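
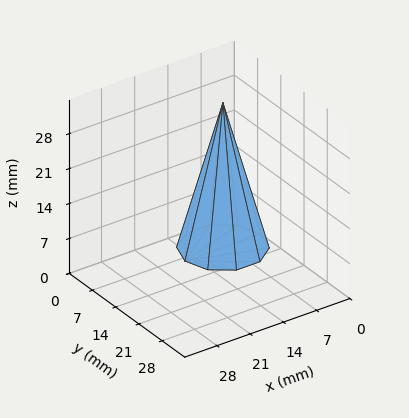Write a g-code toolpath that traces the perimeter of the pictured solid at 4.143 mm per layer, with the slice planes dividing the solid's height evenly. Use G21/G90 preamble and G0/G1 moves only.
Reading the render: the shape is a regular 10-sided pyramid, base circumscribed radius ≈ 8 mm, apex at z ≈ 29 mm (dimensions read to the nearest mm from the axis ticks). For the g-code, the solid's height is divided into equal slices at the stated Δz and each level perimeter traced with G1 moves after a G0 lift.

; perimeter-only toolpath
G21 ; units = mm
G90 ; absolute positioning
G28 ; home
; layer 1
G0 Z4.143
G0 X14.857 Y8.000
G1 X13.547 Y12.030
G1 X10.119 Y14.521
G1 X5.881 Y14.521
G1 X2.453 Y12.030
G1 X1.143 Y8.000
G1 X2.453 Y3.970
G1 X5.881 Y1.479
G1 X10.119 Y1.479
G1 X13.547 Y3.970
G1 X14.857 Y8.000
; layer 2
G0 Z8.286
G0 X13.714 Y8.000
G1 X12.623 Y11.359
G1 X9.766 Y13.434
G1 X6.234 Y13.434
G1 X3.377 Y11.359
G1 X2.286 Y8.000
G1 X3.377 Y4.641
G1 X6.234 Y2.566
G1 X9.766 Y2.566
G1 X12.623 Y4.641
G1 X13.714 Y8.000
; layer 3
G0 Z12.429
G0 X12.571 Y8.000
G1 X11.698 Y10.687
G1 X9.413 Y12.347
G1 X6.587 Y12.347
G1 X4.302 Y10.687
G1 X3.429 Y8.000
G1 X4.302 Y5.313
G1 X6.587 Y3.653
G1 X9.413 Y3.653
G1 X11.698 Y5.313
G1 X12.571 Y8.000
; layer 4
G0 Z16.571
G0 X11.429 Y8.000
G1 X10.774 Y10.015
G1 X9.059 Y11.261
G1 X6.941 Y11.261
G1 X5.226 Y10.015
G1 X4.571 Y8.000
G1 X5.226 Y5.985
G1 X6.941 Y4.739
G1 X9.059 Y4.739
G1 X10.774 Y5.985
G1 X11.429 Y8.000
; layer 5
G0 Z20.714
G0 X10.286 Y8.000
G1 X9.849 Y9.343
G1 X8.706 Y10.174
G1 X7.294 Y10.174
G1 X6.151 Y9.343
G1 X5.714 Y8.000
G1 X6.151 Y6.657
G1 X7.294 Y5.826
G1 X8.706 Y5.826
G1 X9.849 Y6.657
G1 X10.286 Y8.000
; layer 6
G0 Z24.857
G0 X9.143 Y8.000
G1 X8.925 Y8.672
G1 X8.353 Y9.087
G1 X7.647 Y9.087
G1 X7.075 Y8.672
G1 X6.857 Y8.000
G1 X7.075 Y7.328
G1 X7.647 Y6.913
G1 X8.353 Y6.913
G1 X8.925 Y7.328
G1 X9.143 Y8.000
M2 ; end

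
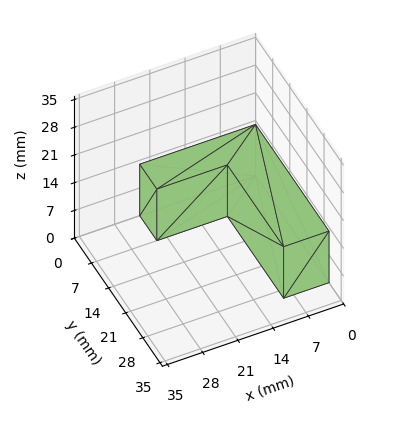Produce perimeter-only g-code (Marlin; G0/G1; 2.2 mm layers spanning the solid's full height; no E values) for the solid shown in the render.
Reading the render: the shape is an L-shaped prism: outer 23 × 30 mm, arm thicknesses ≈ 7 mm (horizontal) and 9 mm (vertical), extruded 13 mm in z (dimensions read to the nearest mm from the axis ticks). For the g-code, the solid's height is divided into equal slices at the stated Δz and each level perimeter traced with G1 moves after a G0 lift.

; perimeter-only toolpath
G21 ; units = mm
G90 ; absolute positioning
G28 ; home
; layer 1
G0 Z2.2
G0 X0.0 Y0.0
G1 X23.0 Y0.0
G1 X23.0 Y7.0
G1 X9.0 Y7.0
G1 X9.0 Y30.0
G1 X0.0 Y30.0
G1 X0.0 Y0.0
; layer 2
G0 Z4.3
G0 X0.0 Y0.0
G1 X23.0 Y0.0
G1 X23.0 Y7.0
G1 X9.0 Y7.0
G1 X9.0 Y30.0
G1 X0.0 Y30.0
G1 X0.0 Y0.0
; layer 3
G0 Z6.5
G0 X0.0 Y0.0
G1 X23.0 Y0.0
G1 X23.0 Y7.0
G1 X9.0 Y7.0
G1 X9.0 Y30.0
G1 X0.0 Y30.0
G1 X0.0 Y0.0
; layer 4
G0 Z8.7
G0 X0.0 Y0.0
G1 X23.0 Y0.0
G1 X23.0 Y7.0
G1 X9.0 Y7.0
G1 X9.0 Y30.0
G1 X0.0 Y30.0
G1 X0.0 Y0.0
; layer 5
G0 Z10.8
G0 X0.0 Y0.0
G1 X23.0 Y0.0
G1 X23.0 Y7.0
G1 X9.0 Y7.0
G1 X9.0 Y30.0
G1 X0.0 Y30.0
G1 X0.0 Y0.0
; layer 6
G0 Z13.0
G0 X0.0 Y0.0
G1 X23.0 Y0.0
G1 X23.0 Y7.0
G1 X9.0 Y7.0
G1 X9.0 Y30.0
G1 X0.0 Y30.0
G1 X0.0 Y0.0
M2 ; end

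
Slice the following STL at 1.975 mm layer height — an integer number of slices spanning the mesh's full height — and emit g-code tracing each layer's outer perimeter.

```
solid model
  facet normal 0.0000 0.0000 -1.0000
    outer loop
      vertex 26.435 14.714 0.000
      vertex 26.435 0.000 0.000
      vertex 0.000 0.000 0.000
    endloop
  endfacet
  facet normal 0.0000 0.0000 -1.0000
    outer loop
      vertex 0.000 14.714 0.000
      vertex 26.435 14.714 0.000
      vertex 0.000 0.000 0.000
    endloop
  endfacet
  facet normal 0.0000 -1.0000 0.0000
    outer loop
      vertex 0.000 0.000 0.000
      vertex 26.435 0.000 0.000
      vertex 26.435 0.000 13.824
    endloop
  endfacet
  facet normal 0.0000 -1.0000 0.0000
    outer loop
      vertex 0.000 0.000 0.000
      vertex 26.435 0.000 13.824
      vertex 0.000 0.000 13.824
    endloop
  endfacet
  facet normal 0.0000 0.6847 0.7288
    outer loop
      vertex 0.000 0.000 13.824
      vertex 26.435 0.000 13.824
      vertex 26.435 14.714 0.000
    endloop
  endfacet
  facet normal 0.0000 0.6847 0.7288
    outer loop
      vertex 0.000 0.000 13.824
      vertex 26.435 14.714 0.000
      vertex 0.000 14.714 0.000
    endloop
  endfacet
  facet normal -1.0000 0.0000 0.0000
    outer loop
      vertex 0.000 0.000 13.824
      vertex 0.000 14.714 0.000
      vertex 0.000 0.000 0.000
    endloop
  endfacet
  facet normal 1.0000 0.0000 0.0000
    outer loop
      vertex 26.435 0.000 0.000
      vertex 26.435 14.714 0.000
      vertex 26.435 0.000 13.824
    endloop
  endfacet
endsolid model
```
; perimeter-only toolpath
G21 ; units = mm
G90 ; absolute positioning
G28 ; home
; layer 1
G0 Z1.975
G0 X0.000 Y0.000
G1 X26.435 Y0.000
G1 X26.435 Y12.612
G1 X0.000 Y12.612
G1 X0.000 Y0.000
; layer 2
G0 Z3.950
G0 X0.000 Y0.000
G1 X26.435 Y0.000
G1 X26.435 Y10.510
G1 X0.000 Y10.510
G1 X0.000 Y0.000
; layer 3
G0 Z5.925
G0 X0.000 Y0.000
G1 X26.435 Y0.000
G1 X26.435 Y8.408
G1 X0.000 Y8.408
G1 X0.000 Y0.000
; layer 4
G0 Z7.899
G0 X0.000 Y0.000
G1 X26.435 Y0.000
G1 X26.435 Y6.306
G1 X0.000 Y6.306
G1 X0.000 Y0.000
; layer 5
G0 Z9.874
G0 X0.000 Y0.000
G1 X26.435 Y0.000
G1 X26.435 Y4.204
G1 X0.000 Y4.204
G1 X0.000 Y0.000
; layer 6
G0 Z11.849
G0 X0.000 Y0.000
G1 X26.435 Y0.000
G1 X26.435 Y2.102
G1 X0.000 Y2.102
G1 X0.000 Y0.000
M2 ; end

The solid is a wedge (ramp): 26.4 × 14.7 mm base, rising to 13.8 mm along the y=0 edge and sloping linearly to z=0 at y=14.7. Slicing at Δz = 1.975 mm — 7 equal slices spanning the solid's height, so layer i sits at z = i·h/7 — gives 6 non-empty perimeters. Each is a 4-segment closed polygon; G0 lifts to the layer z and rapids to the start vertex, then G1 traces the edges. The cross-section shrinks linearly with z (the slice at the apex is degenerate and omitted).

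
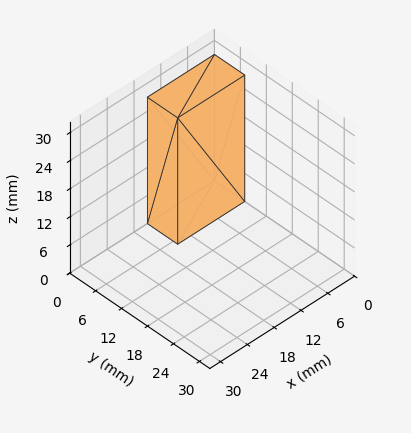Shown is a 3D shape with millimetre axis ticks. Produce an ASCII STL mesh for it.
Reading the render: the shape is a rectangular box, roughly 15 × 7 mm footprint and 27 mm tall (dimensions read to the nearest mm from the axis ticks). For the STL, each face is triangulated and given an outward normal.

solid part
  facet normal 0.0000 0.0000 -1.0000
    outer loop
      vertex 15.0 7.0 0.0
      vertex 15.0 0.0 0.0
      vertex 0.0 0.0 0.0
    endloop
  endfacet
  facet normal 0.0000 0.0000 -1.0000
    outer loop
      vertex 0.0 7.0 0.0
      vertex 15.0 7.0 0.0
      vertex 0.0 0.0 0.0
    endloop
  endfacet
  facet normal 0.0000 0.0000 1.0000
    outer loop
      vertex 0.0 0.0 27.0
      vertex 15.0 0.0 27.0
      vertex 15.0 7.0 27.0
    endloop
  endfacet
  facet normal 0.0000 0.0000 1.0000
    outer loop
      vertex 0.0 0.0 27.0
      vertex 15.0 7.0 27.0
      vertex 0.0 7.0 27.0
    endloop
  endfacet
  facet normal 0.0000 -1.0000 0.0000
    outer loop
      vertex 0.0 0.0 0.0
      vertex 15.0 0.0 0.0
      vertex 15.0 0.0 27.0
    endloop
  endfacet
  facet normal 0.0000 -1.0000 0.0000
    outer loop
      vertex 0.0 0.0 0.0
      vertex 15.0 0.0 27.0
      vertex 0.0 0.0 27.0
    endloop
  endfacet
  facet normal 0.0000 1.0000 0.0000
    outer loop
      vertex 15.0 7.0 27.0
      vertex 15.0 7.0 0.0
      vertex 0.0 7.0 0.0
    endloop
  endfacet
  facet normal 0.0000 1.0000 0.0000
    outer loop
      vertex 0.0 7.0 27.0
      vertex 15.0 7.0 27.0
      vertex 0.0 7.0 0.0
    endloop
  endfacet
  facet normal -1.0000 0.0000 0.0000
    outer loop
      vertex 0.0 7.0 27.0
      vertex 0.0 7.0 0.0
      vertex 0.0 0.0 0.0
    endloop
  endfacet
  facet normal -1.0000 0.0000 0.0000
    outer loop
      vertex 0.0 0.0 27.0
      vertex 0.0 7.0 27.0
      vertex 0.0 0.0 0.0
    endloop
  endfacet
  facet normal 1.0000 0.0000 0.0000
    outer loop
      vertex 15.0 0.0 0.0
      vertex 15.0 7.0 0.0
      vertex 15.0 7.0 27.0
    endloop
  endfacet
  facet normal 1.0000 0.0000 0.0000
    outer loop
      vertex 15.0 0.0 0.0
      vertex 15.0 7.0 27.0
      vertex 15.0 0.0 27.0
    endloop
  endfacet
endsolid part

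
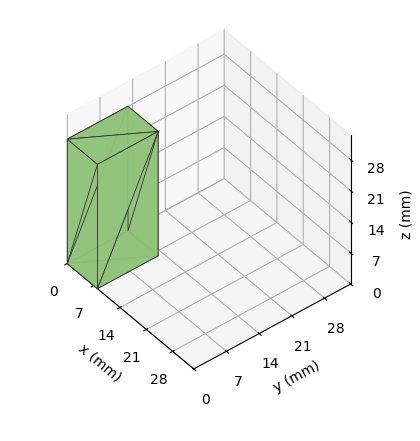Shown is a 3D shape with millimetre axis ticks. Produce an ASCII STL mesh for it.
Reading the render: the shape is a rectangular box, roughly 8 × 13 mm footprint and 28 mm tall (dimensions read to the nearest mm from the axis ticks). For the STL, each face is triangulated and given an outward normal.

solid part
  facet normal 0.0000 0.0000 -1.0000
    outer loop
      vertex 8.0 13.0 0.0
      vertex 8.0 0.0 0.0
      vertex 0.0 0.0 0.0
    endloop
  endfacet
  facet normal 0.0000 0.0000 -1.0000
    outer loop
      vertex 0.0 13.0 0.0
      vertex 8.0 13.0 0.0
      vertex 0.0 0.0 0.0
    endloop
  endfacet
  facet normal 0.0000 0.0000 1.0000
    outer loop
      vertex 0.0 0.0 28.0
      vertex 8.0 0.0 28.0
      vertex 8.0 13.0 28.0
    endloop
  endfacet
  facet normal 0.0000 0.0000 1.0000
    outer loop
      vertex 0.0 0.0 28.0
      vertex 8.0 13.0 28.0
      vertex 0.0 13.0 28.0
    endloop
  endfacet
  facet normal 0.0000 -1.0000 0.0000
    outer loop
      vertex 0.0 0.0 0.0
      vertex 8.0 0.0 0.0
      vertex 8.0 0.0 28.0
    endloop
  endfacet
  facet normal 0.0000 -1.0000 0.0000
    outer loop
      vertex 0.0 0.0 0.0
      vertex 8.0 0.0 28.0
      vertex 0.0 0.0 28.0
    endloop
  endfacet
  facet normal 0.0000 1.0000 0.0000
    outer loop
      vertex 8.0 13.0 28.0
      vertex 8.0 13.0 0.0
      vertex 0.0 13.0 0.0
    endloop
  endfacet
  facet normal 0.0000 1.0000 0.0000
    outer loop
      vertex 0.0 13.0 28.0
      vertex 8.0 13.0 28.0
      vertex 0.0 13.0 0.0
    endloop
  endfacet
  facet normal -1.0000 0.0000 0.0000
    outer loop
      vertex 0.0 13.0 28.0
      vertex 0.0 13.0 0.0
      vertex 0.0 0.0 0.0
    endloop
  endfacet
  facet normal -1.0000 0.0000 0.0000
    outer loop
      vertex 0.0 0.0 28.0
      vertex 0.0 13.0 28.0
      vertex 0.0 0.0 0.0
    endloop
  endfacet
  facet normal 1.0000 0.0000 0.0000
    outer loop
      vertex 8.0 0.0 0.0
      vertex 8.0 13.0 0.0
      vertex 8.0 13.0 28.0
    endloop
  endfacet
  facet normal 1.0000 0.0000 0.0000
    outer loop
      vertex 8.0 0.0 0.0
      vertex 8.0 13.0 28.0
      vertex 8.0 0.0 28.0
    endloop
  endfacet
endsolid part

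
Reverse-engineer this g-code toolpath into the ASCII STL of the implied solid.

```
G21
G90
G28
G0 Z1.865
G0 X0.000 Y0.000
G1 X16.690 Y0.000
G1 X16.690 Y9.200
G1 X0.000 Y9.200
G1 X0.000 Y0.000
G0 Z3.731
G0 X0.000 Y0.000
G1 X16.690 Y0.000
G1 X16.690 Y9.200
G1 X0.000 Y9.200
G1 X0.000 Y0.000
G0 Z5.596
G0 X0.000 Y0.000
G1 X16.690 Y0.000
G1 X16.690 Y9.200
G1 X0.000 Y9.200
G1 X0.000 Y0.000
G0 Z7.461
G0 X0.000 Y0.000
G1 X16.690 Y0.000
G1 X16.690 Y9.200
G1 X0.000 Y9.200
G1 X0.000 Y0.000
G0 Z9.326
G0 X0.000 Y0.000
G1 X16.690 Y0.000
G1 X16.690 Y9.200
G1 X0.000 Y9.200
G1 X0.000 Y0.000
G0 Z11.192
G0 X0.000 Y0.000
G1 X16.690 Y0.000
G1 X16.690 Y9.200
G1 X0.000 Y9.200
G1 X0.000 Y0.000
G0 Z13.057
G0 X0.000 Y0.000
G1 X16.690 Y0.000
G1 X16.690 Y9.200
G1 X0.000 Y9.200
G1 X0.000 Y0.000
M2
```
solid part
  facet normal 0.0000 0.0000 -1.0000
    outer loop
      vertex 16.690 9.200 0.000
      vertex 16.690 0.000 0.000
      vertex 0.000 0.000 0.000
    endloop
  endfacet
  facet normal 0.0000 0.0000 -1.0000
    outer loop
      vertex 0.000 9.200 0.000
      vertex 16.690 9.200 0.000
      vertex 0.000 0.000 0.000
    endloop
  endfacet
  facet normal 0.0000 0.0000 1.0000
    outer loop
      vertex 0.000 0.000 13.057
      vertex 16.690 0.000 13.057
      vertex 16.690 9.200 13.057
    endloop
  endfacet
  facet normal 0.0000 0.0000 1.0000
    outer loop
      vertex 0.000 0.000 13.057
      vertex 16.690 9.200 13.057
      vertex 0.000 9.200 13.057
    endloop
  endfacet
  facet normal 0.0000 -1.0000 0.0000
    outer loop
      vertex 0.000 0.000 0.000
      vertex 16.690 0.000 0.000
      vertex 16.690 0.000 13.057
    endloop
  endfacet
  facet normal 0.0000 -1.0000 0.0000
    outer loop
      vertex 0.000 0.000 0.000
      vertex 16.690 0.000 13.057
      vertex 0.000 0.000 13.057
    endloop
  endfacet
  facet normal 0.0000 1.0000 0.0000
    outer loop
      vertex 16.690 9.200 13.057
      vertex 16.690 9.200 0.000
      vertex 0.000 9.200 0.000
    endloop
  endfacet
  facet normal 0.0000 1.0000 0.0000
    outer loop
      vertex 0.000 9.200 13.057
      vertex 16.690 9.200 13.057
      vertex 0.000 9.200 0.000
    endloop
  endfacet
  facet normal -1.0000 0.0000 0.0000
    outer loop
      vertex 0.000 9.200 13.057
      vertex 0.000 9.200 0.000
      vertex 0.000 0.000 0.000
    endloop
  endfacet
  facet normal -1.0000 0.0000 0.0000
    outer loop
      vertex 0.000 0.000 13.057
      vertex 0.000 9.200 13.057
      vertex 0.000 0.000 0.000
    endloop
  endfacet
  facet normal 1.0000 0.0000 0.0000
    outer loop
      vertex 16.690 0.000 0.000
      vertex 16.690 9.200 0.000
      vertex 16.690 9.200 13.057
    endloop
  endfacet
  facet normal 1.0000 0.0000 0.0000
    outer loop
      vertex 16.690 0.000 0.000
      vertex 16.690 9.200 13.057
      vertex 16.690 0.000 13.057
    endloop
  endfacet
endsolid part

The G0 Z moves step by Δz≈1.865 mm. Every layer's G1 loop is the same polygon, so the solid is a straight extrusion of it from z=0 to z≈13.1. Closing with flat bottom and top caps and triangulating gives 12 facets — a rectangular box, roughly 16.7 × 9.2 mm footprint and 13.1 mm tall.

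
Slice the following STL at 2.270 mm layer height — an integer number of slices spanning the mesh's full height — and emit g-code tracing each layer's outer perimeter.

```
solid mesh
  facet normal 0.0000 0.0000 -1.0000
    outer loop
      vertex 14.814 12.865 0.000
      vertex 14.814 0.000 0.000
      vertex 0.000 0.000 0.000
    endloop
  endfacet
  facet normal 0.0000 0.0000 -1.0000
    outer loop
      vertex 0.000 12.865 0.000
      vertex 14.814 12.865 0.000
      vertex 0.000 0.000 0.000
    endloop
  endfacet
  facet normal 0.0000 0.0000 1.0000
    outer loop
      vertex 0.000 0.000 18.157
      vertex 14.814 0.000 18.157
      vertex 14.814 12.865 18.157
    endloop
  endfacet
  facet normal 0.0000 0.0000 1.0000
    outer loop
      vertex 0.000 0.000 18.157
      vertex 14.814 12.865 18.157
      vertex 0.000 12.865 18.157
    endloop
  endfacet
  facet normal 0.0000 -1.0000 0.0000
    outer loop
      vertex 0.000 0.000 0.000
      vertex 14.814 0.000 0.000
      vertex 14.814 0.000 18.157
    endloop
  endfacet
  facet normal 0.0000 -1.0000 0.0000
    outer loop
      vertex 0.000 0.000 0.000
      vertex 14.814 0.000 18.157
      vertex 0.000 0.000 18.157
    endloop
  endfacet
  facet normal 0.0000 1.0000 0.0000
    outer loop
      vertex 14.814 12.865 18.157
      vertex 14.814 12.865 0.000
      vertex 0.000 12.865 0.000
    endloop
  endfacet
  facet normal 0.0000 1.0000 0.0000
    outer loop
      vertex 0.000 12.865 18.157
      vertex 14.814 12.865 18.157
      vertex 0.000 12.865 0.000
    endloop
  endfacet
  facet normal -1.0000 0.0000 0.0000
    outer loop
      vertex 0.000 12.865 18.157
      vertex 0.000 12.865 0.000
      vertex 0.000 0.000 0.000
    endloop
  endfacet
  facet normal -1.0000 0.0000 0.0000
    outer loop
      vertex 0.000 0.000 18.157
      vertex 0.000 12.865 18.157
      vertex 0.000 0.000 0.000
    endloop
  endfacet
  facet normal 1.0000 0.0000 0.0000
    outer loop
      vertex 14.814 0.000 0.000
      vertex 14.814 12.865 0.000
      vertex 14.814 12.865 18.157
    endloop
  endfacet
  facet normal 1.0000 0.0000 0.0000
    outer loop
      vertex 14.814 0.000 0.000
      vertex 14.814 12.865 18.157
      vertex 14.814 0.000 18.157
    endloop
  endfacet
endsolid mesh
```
; perimeter-only toolpath
G21 ; units = mm
G90 ; absolute positioning
G28 ; home
; layer 1
G0 Z2.270
G0 X0.000 Y0.000
G1 X14.814 Y0.000
G1 X14.814 Y12.865
G1 X0.000 Y12.865
G1 X0.000 Y0.000
; layer 2
G0 Z4.539
G0 X0.000 Y0.000
G1 X14.814 Y0.000
G1 X14.814 Y12.865
G1 X0.000 Y12.865
G1 X0.000 Y0.000
; layer 3
G0 Z6.809
G0 X0.000 Y0.000
G1 X14.814 Y0.000
G1 X14.814 Y12.865
G1 X0.000 Y12.865
G1 X0.000 Y0.000
; layer 4
G0 Z9.079
G0 X0.000 Y0.000
G1 X14.814 Y0.000
G1 X14.814 Y12.865
G1 X0.000 Y12.865
G1 X0.000 Y0.000
; layer 5
G0 Z11.348
G0 X0.000 Y0.000
G1 X14.814 Y0.000
G1 X14.814 Y12.865
G1 X0.000 Y12.865
G1 X0.000 Y0.000
; layer 6
G0 Z13.618
G0 X0.000 Y0.000
G1 X14.814 Y0.000
G1 X14.814 Y12.865
G1 X0.000 Y12.865
G1 X0.000 Y0.000
; layer 7
G0 Z15.887
G0 X0.000 Y0.000
G1 X14.814 Y0.000
G1 X14.814 Y12.865
G1 X0.000 Y12.865
G1 X0.000 Y0.000
; layer 8
G0 Z18.157
G0 X0.000 Y0.000
G1 X14.814 Y0.000
G1 X14.814 Y12.865
G1 X0.000 Y12.865
G1 X0.000 Y0.000
M2 ; end

The solid is a rectangular box, roughly 14.8 × 12.9 mm footprint and 18.2 mm tall. Slicing at Δz = 2.270 mm — 8 equal slices spanning the solid's height, so layer i sits at z = i·h/8 — gives 8 non-empty perimeters. Each is a 4-segment closed polygon; G0 lifts to the layer z and rapids to the start vertex, then G1 traces the edges.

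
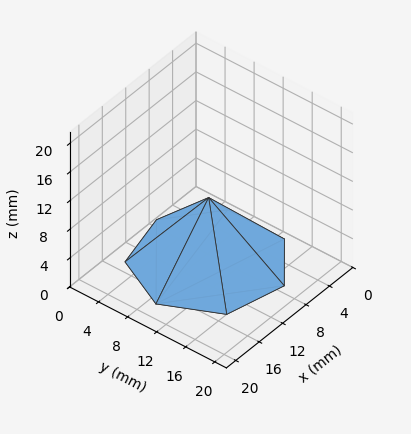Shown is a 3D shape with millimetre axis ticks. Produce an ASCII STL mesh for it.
Reading the render: the shape is a regular 7-sided pyramid, base circumscribed radius ≈ 9 mm, apex at z ≈ 9 mm (dimensions read to the nearest mm from the axis ticks). For the STL, each face is triangulated and given an outward normal.

solid part
  facet normal 0.0000 0.0000 -1.0000
    outer loop
      vertex 7.0 17.8 0.0
      vertex 14.6 16.0 0.0
      vertex 18.0 9.0 0.0
    endloop
  endfacet
  facet normal 0.0000 0.0000 -1.0000
    outer loop
      vertex 0.9 12.9 0.0
      vertex 7.0 17.8 0.0
      vertex 18.0 9.0 0.0
    endloop
  endfacet
  facet normal 0.0000 0.0000 -1.0000
    outer loop
      vertex 0.9 5.1 0.0
      vertex 0.9 12.9 0.0
      vertex 18.0 9.0 0.0
    endloop
  endfacet
  facet normal 0.0000 0.0000 -1.0000
    outer loop
      vertex 7.0 0.2 0.0
      vertex 0.9 5.1 0.0
      vertex 18.0 9.0 0.0
    endloop
  endfacet
  facet normal 0.0000 0.0000 -1.0000
    outer loop
      vertex 14.6 2.0 0.0
      vertex 7.0 0.2 0.0
      vertex 18.0 9.0 0.0
    endloop
  endfacet
  facet normal 0.6688 0.3248 0.6688
    outer loop
      vertex 18.0 9.0 0.0
      vertex 14.6 16.0 0.0
      vertex 9.0 9.0 9.0
    endloop
  endfacet
  facet normal 0.1713 0.7232 0.6691
    outer loop
      vertex 14.6 16.0 0.0
      vertex 7.0 17.8 0.0
      vertex 9.0 9.0 9.0
    endloop
  endfacet
  facet normal -0.4652 0.5791 0.6696
    outer loop
      vertex 7.0 17.8 0.0
      vertex 0.9 12.9 0.0
      vertex 9.0 9.0 9.0
    endloop
  endfacet
  facet normal -0.7433 0.0000 0.6690
    outer loop
      vertex 0.9 12.9 0.0
      vertex 0.9 5.1 0.0
      vertex 9.0 9.0 9.0
    endloop
  endfacet
  facet normal -0.4652 -0.5791 0.6696
    outer loop
      vertex 0.9 5.1 0.0
      vertex 7.0 0.2 0.0
      vertex 9.0 9.0 9.0
    endloop
  endfacet
  facet normal 0.1713 -0.7232 0.6691
    outer loop
      vertex 7.0 0.2 0.0
      vertex 14.6 2.0 0.0
      vertex 9.0 9.0 9.0
    endloop
  endfacet
  facet normal 0.6688 -0.3248 0.6688
    outer loop
      vertex 14.6 2.0 0.0
      vertex 18.0 9.0 0.0
      vertex 9.0 9.0 9.0
    endloop
  endfacet
endsolid part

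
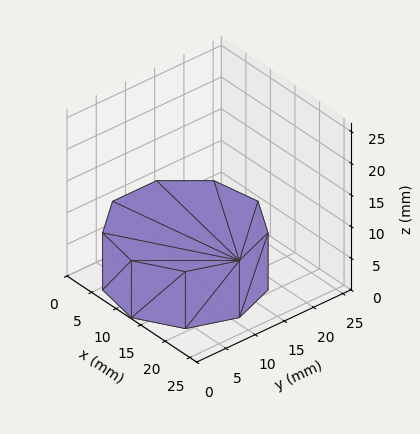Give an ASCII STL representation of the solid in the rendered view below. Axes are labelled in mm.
Reading the render: the shape is a regular 9-sided prism (a cylinder approximated with 9 flat sides), circumscribed radius ≈ 11 mm, height ≈ 9 mm (dimensions read to the nearest mm from the axis ticks). For the STL, each face is triangulated and given an outward normal.

solid part
  facet normal 0.0000 0.0000 -1.0000
    outer loop
      vertex 12.910 21.833 0.000
      vertex 19.426 18.071 0.000
      vertex 22.000 11.000 0.000
    endloop
  endfacet
  facet normal 0.0000 0.0000 -1.0000
    outer loop
      vertex 5.500 20.526 0.000
      vertex 12.910 21.833 0.000
      vertex 22.000 11.000 0.000
    endloop
  endfacet
  facet normal 0.0000 0.0000 -1.0000
    outer loop
      vertex 0.663 14.762 0.000
      vertex 5.500 20.526 0.000
      vertex 22.000 11.000 0.000
    endloop
  endfacet
  facet normal 0.0000 0.0000 -1.0000
    outer loop
      vertex 0.663 7.238 0.000
      vertex 0.663 14.762 0.000
      vertex 22.000 11.000 0.000
    endloop
  endfacet
  facet normal 0.0000 0.0000 -1.0000
    outer loop
      vertex 5.500 1.474 0.000
      vertex 0.663 7.238 0.000
      vertex 22.000 11.000 0.000
    endloop
  endfacet
  facet normal 0.0000 0.0000 -1.0000
    outer loop
      vertex 12.910 0.167 0.000
      vertex 5.500 1.474 0.000
      vertex 22.000 11.000 0.000
    endloop
  endfacet
  facet normal 0.0000 0.0000 -1.0000
    outer loop
      vertex 19.426 3.929 0.000
      vertex 12.910 0.167 0.000
      vertex 22.000 11.000 0.000
    endloop
  endfacet
  facet normal 0.0000 0.0000 1.0000
    outer loop
      vertex 22.000 11.000 9.000
      vertex 19.426 18.071 9.000
      vertex 12.910 21.833 9.000
    endloop
  endfacet
  facet normal 0.0000 0.0000 1.0000
    outer loop
      vertex 22.000 11.000 9.000
      vertex 12.910 21.833 9.000
      vertex 5.500 20.526 9.000
    endloop
  endfacet
  facet normal 0.0000 0.0000 1.0000
    outer loop
      vertex 22.000 11.000 9.000
      vertex 5.500 20.526 9.000
      vertex 0.663 14.762 9.000
    endloop
  endfacet
  facet normal 0.0000 0.0000 1.0000
    outer loop
      vertex 22.000 11.000 9.000
      vertex 0.663 14.762 9.000
      vertex 0.663 7.238 9.000
    endloop
  endfacet
  facet normal 0.0000 0.0000 1.0000
    outer loop
      vertex 22.000 11.000 9.000
      vertex 0.663 7.238 9.000
      vertex 5.500 1.474 9.000
    endloop
  endfacet
  facet normal 0.0000 0.0000 1.0000
    outer loop
      vertex 22.000 11.000 9.000
      vertex 5.500 1.474 9.000
      vertex 12.910 0.167 9.000
    endloop
  endfacet
  facet normal 0.0000 0.0000 1.0000
    outer loop
      vertex 22.000 11.000 9.000
      vertex 12.910 0.167 9.000
      vertex 19.426 3.929 9.000
    endloop
  endfacet
  facet normal 0.9397 0.3421 0.0000
    outer loop
      vertex 22.000 11.000 0.000
      vertex 19.426 18.071 0.000
      vertex 19.426 18.071 9.000
    endloop
  endfacet
  facet normal 0.9397 0.3421 0.0000
    outer loop
      vertex 22.000 11.000 0.000
      vertex 19.426 18.071 9.000
      vertex 22.000 11.000 9.000
    endloop
  endfacet
  facet normal 0.5000 0.8660 0.0000
    outer loop
      vertex 19.426 18.071 0.000
      vertex 12.910 21.833 0.000
      vertex 12.910 21.833 9.000
    endloop
  endfacet
  facet normal 0.5000 0.8660 0.0000
    outer loop
      vertex 19.426 18.071 0.000
      vertex 12.910 21.833 9.000
      vertex 19.426 18.071 9.000
    endloop
  endfacet
  facet normal -0.1737 0.9848 0.0000
    outer loop
      vertex 12.910 21.833 0.000
      vertex 5.500 20.526 0.000
      vertex 5.500 20.526 9.000
    endloop
  endfacet
  facet normal -0.1737 0.9848 0.0000
    outer loop
      vertex 12.910 21.833 0.000
      vertex 5.500 20.526 9.000
      vertex 12.910 21.833 9.000
    endloop
  endfacet
  facet normal -0.7660 0.6428 0.0000
    outer loop
      vertex 5.500 20.526 0.000
      vertex 0.663 14.762 0.000
      vertex 0.663 14.762 9.000
    endloop
  endfacet
  facet normal -0.7660 0.6428 0.0000
    outer loop
      vertex 5.500 20.526 0.000
      vertex 0.663 14.762 9.000
      vertex 5.500 20.526 9.000
    endloop
  endfacet
  facet normal -1.0000 0.0000 0.0000
    outer loop
      vertex 0.663 14.762 0.000
      vertex 0.663 7.238 0.000
      vertex 0.663 7.238 9.000
    endloop
  endfacet
  facet normal -1.0000 0.0000 0.0000
    outer loop
      vertex 0.663 14.762 0.000
      vertex 0.663 7.238 9.000
      vertex 0.663 14.762 9.000
    endloop
  endfacet
  facet normal -0.7660 -0.6428 0.0000
    outer loop
      vertex 0.663 7.238 0.000
      vertex 5.500 1.474 0.000
      vertex 5.500 1.474 9.000
    endloop
  endfacet
  facet normal -0.7660 -0.6428 0.0000
    outer loop
      vertex 0.663 7.238 0.000
      vertex 5.500 1.474 9.000
      vertex 0.663 7.238 9.000
    endloop
  endfacet
  facet normal -0.1737 -0.9848 0.0000
    outer loop
      vertex 5.500 1.474 0.000
      vertex 12.910 0.167 0.000
      vertex 12.910 0.167 9.000
    endloop
  endfacet
  facet normal -0.1737 -0.9848 0.0000
    outer loop
      vertex 5.500 1.474 0.000
      vertex 12.910 0.167 9.000
      vertex 5.500 1.474 9.000
    endloop
  endfacet
  facet normal 0.5000 -0.8660 0.0000
    outer loop
      vertex 12.910 0.167 0.000
      vertex 19.426 3.929 0.000
      vertex 19.426 3.929 9.000
    endloop
  endfacet
  facet normal 0.5000 -0.8660 0.0000
    outer loop
      vertex 12.910 0.167 0.000
      vertex 19.426 3.929 9.000
      vertex 12.910 0.167 9.000
    endloop
  endfacet
  facet normal 0.9397 -0.3421 0.0000
    outer loop
      vertex 19.426 3.929 0.000
      vertex 22.000 11.000 0.000
      vertex 22.000 11.000 9.000
    endloop
  endfacet
  facet normal 0.9397 -0.3421 0.0000
    outer loop
      vertex 19.426 3.929 0.000
      vertex 22.000 11.000 9.000
      vertex 19.426 3.929 9.000
    endloop
  endfacet
endsolid part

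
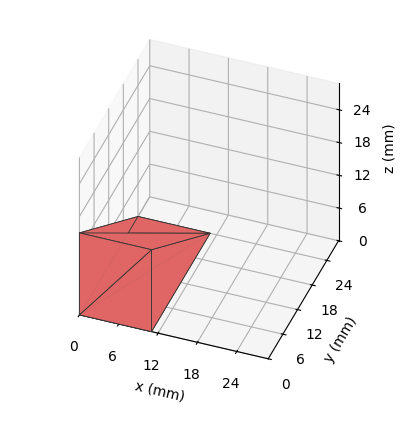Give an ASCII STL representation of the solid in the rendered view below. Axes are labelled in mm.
Reading the render: the shape is a wedge (ramp): 11 × 24 mm base, rising to 15 mm along the y=0 edge and sloping linearly to z=0 at y=24 (dimensions read to the nearest mm from the axis ticks). For the STL, each face is triangulated and given an outward normal.

solid part
  facet normal 0.0000 0.0000 -1.0000
    outer loop
      vertex 11.0 24.0 0.0
      vertex 11.0 0.0 0.0
      vertex 0.0 0.0 0.0
    endloop
  endfacet
  facet normal 0.0000 0.0000 -1.0000
    outer loop
      vertex 0.0 24.0 0.0
      vertex 11.0 24.0 0.0
      vertex 0.0 0.0 0.0
    endloop
  endfacet
  facet normal 0.0000 -1.0000 0.0000
    outer loop
      vertex 0.0 0.0 0.0
      vertex 11.0 0.0 0.0
      vertex 11.0 0.0 15.0
    endloop
  endfacet
  facet normal 0.0000 -1.0000 0.0000
    outer loop
      vertex 0.0 0.0 0.0
      vertex 11.0 0.0 15.0
      vertex 0.0 0.0 15.0
    endloop
  endfacet
  facet normal 0.0000 0.5300 0.8480
    outer loop
      vertex 0.0 0.0 15.0
      vertex 11.0 0.0 15.0
      vertex 11.0 24.0 0.0
    endloop
  endfacet
  facet normal 0.0000 0.5300 0.8480
    outer loop
      vertex 0.0 0.0 15.0
      vertex 11.0 24.0 0.0
      vertex 0.0 24.0 0.0
    endloop
  endfacet
  facet normal -1.0000 0.0000 0.0000
    outer loop
      vertex 0.0 0.0 15.0
      vertex 0.0 24.0 0.0
      vertex 0.0 0.0 0.0
    endloop
  endfacet
  facet normal 1.0000 0.0000 0.0000
    outer loop
      vertex 11.0 0.0 0.0
      vertex 11.0 24.0 0.0
      vertex 11.0 0.0 15.0
    endloop
  endfacet
endsolid part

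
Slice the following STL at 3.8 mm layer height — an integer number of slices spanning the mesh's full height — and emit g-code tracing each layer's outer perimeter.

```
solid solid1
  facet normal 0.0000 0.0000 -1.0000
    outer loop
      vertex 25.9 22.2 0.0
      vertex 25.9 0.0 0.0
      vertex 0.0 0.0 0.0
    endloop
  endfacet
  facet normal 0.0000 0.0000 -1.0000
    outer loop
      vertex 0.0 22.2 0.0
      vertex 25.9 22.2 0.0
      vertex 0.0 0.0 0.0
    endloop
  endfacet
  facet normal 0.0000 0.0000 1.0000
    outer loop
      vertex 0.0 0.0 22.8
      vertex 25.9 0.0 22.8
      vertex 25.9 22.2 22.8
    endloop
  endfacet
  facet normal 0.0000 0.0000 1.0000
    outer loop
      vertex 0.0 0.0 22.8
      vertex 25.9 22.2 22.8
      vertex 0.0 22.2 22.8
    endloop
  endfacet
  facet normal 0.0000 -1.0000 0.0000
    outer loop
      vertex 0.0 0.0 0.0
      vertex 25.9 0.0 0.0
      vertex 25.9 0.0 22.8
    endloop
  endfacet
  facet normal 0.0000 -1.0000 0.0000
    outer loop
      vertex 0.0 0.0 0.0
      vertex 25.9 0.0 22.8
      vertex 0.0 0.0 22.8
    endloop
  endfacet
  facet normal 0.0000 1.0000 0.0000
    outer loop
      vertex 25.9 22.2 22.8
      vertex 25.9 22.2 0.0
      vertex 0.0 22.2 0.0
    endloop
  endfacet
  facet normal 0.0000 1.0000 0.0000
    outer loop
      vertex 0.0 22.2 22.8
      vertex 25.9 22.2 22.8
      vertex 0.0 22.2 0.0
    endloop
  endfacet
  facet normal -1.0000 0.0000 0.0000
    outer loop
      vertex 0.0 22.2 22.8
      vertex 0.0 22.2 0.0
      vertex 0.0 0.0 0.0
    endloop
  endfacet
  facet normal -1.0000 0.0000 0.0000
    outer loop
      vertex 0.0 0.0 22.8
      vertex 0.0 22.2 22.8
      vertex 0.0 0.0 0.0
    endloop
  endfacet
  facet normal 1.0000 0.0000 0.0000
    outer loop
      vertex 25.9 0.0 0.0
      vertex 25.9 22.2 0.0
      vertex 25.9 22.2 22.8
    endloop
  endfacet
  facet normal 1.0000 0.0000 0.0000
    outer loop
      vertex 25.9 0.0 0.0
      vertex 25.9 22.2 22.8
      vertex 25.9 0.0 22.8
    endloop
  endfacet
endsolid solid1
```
; perimeter-only toolpath
G21 ; units = mm
G90 ; absolute positioning
G28 ; home
; layer 1
G0 Z3.8
G0 X0.0 Y0.0
G1 X25.9 Y0.0
G1 X25.9 Y22.2
G1 X0.0 Y22.2
G1 X0.0 Y0.0
; layer 2
G0 Z7.6
G0 X0.0 Y0.0
G1 X25.9 Y0.0
G1 X25.9 Y22.2
G1 X0.0 Y22.2
G1 X0.0 Y0.0
; layer 3
G0 Z11.4
G0 X0.0 Y0.0
G1 X25.9 Y0.0
G1 X25.9 Y22.2
G1 X0.0 Y22.2
G1 X0.0 Y0.0
; layer 4
G0 Z15.2
G0 X0.0 Y0.0
G1 X25.9 Y0.0
G1 X25.9 Y22.2
G1 X0.0 Y22.2
G1 X0.0 Y0.0
; layer 5
G0 Z19.0
G0 X0.0 Y0.0
G1 X25.9 Y0.0
G1 X25.9 Y22.2
G1 X0.0 Y22.2
G1 X0.0 Y0.0
; layer 6
G0 Z22.8
G0 X0.0 Y0.0
G1 X25.9 Y0.0
G1 X25.9 Y22.2
G1 X0.0 Y22.2
G1 X0.0 Y0.0
M2 ; end

The solid is a rectangular box, roughly 25.9 × 22.2 mm footprint and 22.8 mm tall. Slicing at Δz = 3.8 mm — 6 equal slices spanning the solid's height, so layer i sits at z = i·h/6 — gives 6 non-empty perimeters. Each is a 4-segment closed polygon; G0 lifts to the layer z and rapids to the start vertex, then G1 traces the edges.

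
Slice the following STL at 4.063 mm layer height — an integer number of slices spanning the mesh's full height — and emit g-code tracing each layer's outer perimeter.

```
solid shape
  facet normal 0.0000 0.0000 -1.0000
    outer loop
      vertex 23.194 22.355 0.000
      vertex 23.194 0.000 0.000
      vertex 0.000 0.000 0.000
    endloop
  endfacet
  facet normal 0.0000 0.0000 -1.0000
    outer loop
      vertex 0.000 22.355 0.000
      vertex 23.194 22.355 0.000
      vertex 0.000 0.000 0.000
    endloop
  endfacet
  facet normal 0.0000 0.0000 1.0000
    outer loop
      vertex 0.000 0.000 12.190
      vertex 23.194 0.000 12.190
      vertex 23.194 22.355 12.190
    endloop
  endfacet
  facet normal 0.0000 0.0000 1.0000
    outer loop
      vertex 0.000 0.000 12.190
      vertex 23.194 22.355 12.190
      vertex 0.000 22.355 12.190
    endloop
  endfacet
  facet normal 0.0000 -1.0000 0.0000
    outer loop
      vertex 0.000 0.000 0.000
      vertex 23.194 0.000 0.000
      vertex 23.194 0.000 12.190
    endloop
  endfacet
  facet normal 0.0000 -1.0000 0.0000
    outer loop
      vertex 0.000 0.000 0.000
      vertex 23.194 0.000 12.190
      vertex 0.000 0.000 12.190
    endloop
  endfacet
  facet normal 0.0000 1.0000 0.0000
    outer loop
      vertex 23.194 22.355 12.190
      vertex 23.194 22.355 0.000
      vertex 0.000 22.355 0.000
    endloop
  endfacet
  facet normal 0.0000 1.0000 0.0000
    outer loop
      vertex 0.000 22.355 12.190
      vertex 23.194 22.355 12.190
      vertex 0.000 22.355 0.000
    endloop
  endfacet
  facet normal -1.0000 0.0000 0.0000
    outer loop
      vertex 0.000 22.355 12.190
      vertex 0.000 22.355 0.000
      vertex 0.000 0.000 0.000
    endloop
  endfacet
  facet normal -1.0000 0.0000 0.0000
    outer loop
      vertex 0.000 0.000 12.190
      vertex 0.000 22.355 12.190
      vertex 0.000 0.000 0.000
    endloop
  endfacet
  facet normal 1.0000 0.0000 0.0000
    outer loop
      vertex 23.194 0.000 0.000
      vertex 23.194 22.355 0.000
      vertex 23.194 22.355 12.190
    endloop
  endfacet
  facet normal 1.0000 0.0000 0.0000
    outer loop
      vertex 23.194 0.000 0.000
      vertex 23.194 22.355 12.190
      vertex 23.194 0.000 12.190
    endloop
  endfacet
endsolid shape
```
; perimeter-only toolpath
G21 ; units = mm
G90 ; absolute positioning
G28 ; home
; layer 1
G0 Z4.063
G0 X0.000 Y0.000
G1 X23.194 Y0.000
G1 X23.194 Y22.355
G1 X0.000 Y22.355
G1 X0.000 Y0.000
; layer 2
G0 Z8.127
G0 X0.000 Y0.000
G1 X23.194 Y0.000
G1 X23.194 Y22.355
G1 X0.000 Y22.355
G1 X0.000 Y0.000
; layer 3
G0 Z12.190
G0 X0.000 Y0.000
G1 X23.194 Y0.000
G1 X23.194 Y22.355
G1 X0.000 Y22.355
G1 X0.000 Y0.000
M2 ; end

The solid is a rectangular box, roughly 23.2 × 22.4 mm footprint and 12.2 mm tall. Slicing at Δz = 4.063 mm — 3 equal slices spanning the solid's height, so layer i sits at z = i·h/3 — gives 3 non-empty perimeters. Each is a 4-segment closed polygon; G0 lifts to the layer z and rapids to the start vertex, then G1 traces the edges.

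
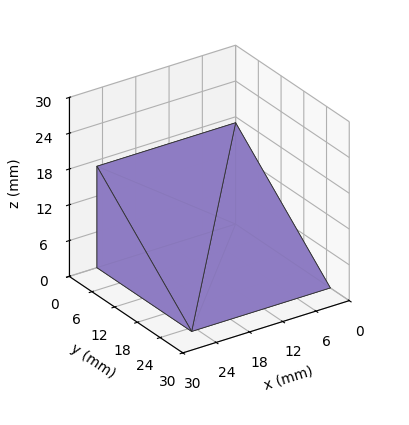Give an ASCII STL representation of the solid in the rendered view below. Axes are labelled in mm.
Reading the render: the shape is a wedge (ramp): 25 × 25 mm base, rising to 17 mm along the y=0 edge and sloping linearly to z=0 at y=25 (dimensions read to the nearest mm from the axis ticks). For the STL, each face is triangulated and given an outward normal.

solid part
  facet normal 0.0000 0.0000 -1.0000
    outer loop
      vertex 25.0 25.0 0.0
      vertex 25.0 0.0 0.0
      vertex 0.0 0.0 0.0
    endloop
  endfacet
  facet normal 0.0000 0.0000 -1.0000
    outer loop
      vertex 0.0 25.0 0.0
      vertex 25.0 25.0 0.0
      vertex 0.0 0.0 0.0
    endloop
  endfacet
  facet normal 0.0000 -1.0000 0.0000
    outer loop
      vertex 0.0 0.0 0.0
      vertex 25.0 0.0 0.0
      vertex 25.0 0.0 17.0
    endloop
  endfacet
  facet normal 0.0000 -1.0000 0.0000
    outer loop
      vertex 0.0 0.0 0.0
      vertex 25.0 0.0 17.0
      vertex 0.0 0.0 17.0
    endloop
  endfacet
  facet normal 0.0000 0.5623 0.8269
    outer loop
      vertex 0.0 0.0 17.0
      vertex 25.0 0.0 17.0
      vertex 25.0 25.0 0.0
    endloop
  endfacet
  facet normal 0.0000 0.5623 0.8269
    outer loop
      vertex 0.0 0.0 17.0
      vertex 25.0 25.0 0.0
      vertex 0.0 25.0 0.0
    endloop
  endfacet
  facet normal -1.0000 0.0000 0.0000
    outer loop
      vertex 0.0 0.0 17.0
      vertex 0.0 25.0 0.0
      vertex 0.0 0.0 0.0
    endloop
  endfacet
  facet normal 1.0000 0.0000 0.0000
    outer loop
      vertex 25.0 0.0 0.0
      vertex 25.0 25.0 0.0
      vertex 25.0 0.0 17.0
    endloop
  endfacet
endsolid part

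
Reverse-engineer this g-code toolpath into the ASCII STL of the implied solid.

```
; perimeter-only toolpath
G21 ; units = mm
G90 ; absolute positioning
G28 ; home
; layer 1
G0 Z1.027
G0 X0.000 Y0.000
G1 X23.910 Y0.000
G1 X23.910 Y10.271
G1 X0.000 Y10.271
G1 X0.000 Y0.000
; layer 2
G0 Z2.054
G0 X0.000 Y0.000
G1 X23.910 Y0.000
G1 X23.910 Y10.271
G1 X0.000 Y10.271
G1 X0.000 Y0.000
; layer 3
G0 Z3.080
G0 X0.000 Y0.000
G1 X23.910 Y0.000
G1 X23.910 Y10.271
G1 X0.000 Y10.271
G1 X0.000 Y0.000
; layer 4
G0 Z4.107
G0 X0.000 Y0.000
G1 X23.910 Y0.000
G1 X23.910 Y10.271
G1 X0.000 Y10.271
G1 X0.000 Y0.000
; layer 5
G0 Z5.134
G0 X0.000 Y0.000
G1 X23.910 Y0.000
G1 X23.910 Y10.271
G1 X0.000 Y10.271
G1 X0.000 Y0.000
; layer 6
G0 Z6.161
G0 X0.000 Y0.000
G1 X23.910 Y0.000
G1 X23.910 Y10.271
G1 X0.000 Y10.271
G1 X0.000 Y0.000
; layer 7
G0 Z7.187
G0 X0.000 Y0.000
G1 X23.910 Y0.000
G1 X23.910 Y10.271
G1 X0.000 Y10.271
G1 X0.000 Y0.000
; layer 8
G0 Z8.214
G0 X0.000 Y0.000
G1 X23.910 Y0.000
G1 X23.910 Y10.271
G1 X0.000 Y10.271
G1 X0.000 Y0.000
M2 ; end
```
solid part
  facet normal 0.0000 0.0000 -1.0000
    outer loop
      vertex 23.910 10.271 0.000
      vertex 23.910 0.000 0.000
      vertex 0.000 0.000 0.000
    endloop
  endfacet
  facet normal 0.0000 0.0000 -1.0000
    outer loop
      vertex 0.000 10.271 0.000
      vertex 23.910 10.271 0.000
      vertex 0.000 0.000 0.000
    endloop
  endfacet
  facet normal 0.0000 0.0000 1.0000
    outer loop
      vertex 0.000 0.000 8.214
      vertex 23.910 0.000 8.214
      vertex 23.910 10.271 8.214
    endloop
  endfacet
  facet normal 0.0000 0.0000 1.0000
    outer loop
      vertex 0.000 0.000 8.214
      vertex 23.910 10.271 8.214
      vertex 0.000 10.271 8.214
    endloop
  endfacet
  facet normal 0.0000 -1.0000 0.0000
    outer loop
      vertex 0.000 0.000 0.000
      vertex 23.910 0.000 0.000
      vertex 23.910 0.000 8.214
    endloop
  endfacet
  facet normal 0.0000 -1.0000 0.0000
    outer loop
      vertex 0.000 0.000 0.000
      vertex 23.910 0.000 8.214
      vertex 0.000 0.000 8.214
    endloop
  endfacet
  facet normal 0.0000 1.0000 0.0000
    outer loop
      vertex 23.910 10.271 8.214
      vertex 23.910 10.271 0.000
      vertex 0.000 10.271 0.000
    endloop
  endfacet
  facet normal 0.0000 1.0000 0.0000
    outer loop
      vertex 0.000 10.271 8.214
      vertex 23.910 10.271 8.214
      vertex 0.000 10.271 0.000
    endloop
  endfacet
  facet normal -1.0000 0.0000 0.0000
    outer loop
      vertex 0.000 10.271 8.214
      vertex 0.000 10.271 0.000
      vertex 0.000 0.000 0.000
    endloop
  endfacet
  facet normal -1.0000 0.0000 0.0000
    outer loop
      vertex 0.000 0.000 8.214
      vertex 0.000 10.271 8.214
      vertex 0.000 0.000 0.000
    endloop
  endfacet
  facet normal 1.0000 0.0000 0.0000
    outer loop
      vertex 23.910 0.000 0.000
      vertex 23.910 10.271 0.000
      vertex 23.910 10.271 8.214
    endloop
  endfacet
  facet normal 1.0000 0.0000 0.0000
    outer loop
      vertex 23.910 0.000 0.000
      vertex 23.910 10.271 8.214
      vertex 23.910 0.000 8.214
    endloop
  endfacet
endsolid part

The G0 Z moves step by Δz≈1.027 mm. Every layer's G1 loop is the same polygon, so the solid is a straight extrusion of it from z=0 to z≈8.21. Closing with flat bottom and top caps and triangulating gives 12 facets — a rectangular box, roughly 23.9 × 10.3 mm footprint and 8.21 mm tall.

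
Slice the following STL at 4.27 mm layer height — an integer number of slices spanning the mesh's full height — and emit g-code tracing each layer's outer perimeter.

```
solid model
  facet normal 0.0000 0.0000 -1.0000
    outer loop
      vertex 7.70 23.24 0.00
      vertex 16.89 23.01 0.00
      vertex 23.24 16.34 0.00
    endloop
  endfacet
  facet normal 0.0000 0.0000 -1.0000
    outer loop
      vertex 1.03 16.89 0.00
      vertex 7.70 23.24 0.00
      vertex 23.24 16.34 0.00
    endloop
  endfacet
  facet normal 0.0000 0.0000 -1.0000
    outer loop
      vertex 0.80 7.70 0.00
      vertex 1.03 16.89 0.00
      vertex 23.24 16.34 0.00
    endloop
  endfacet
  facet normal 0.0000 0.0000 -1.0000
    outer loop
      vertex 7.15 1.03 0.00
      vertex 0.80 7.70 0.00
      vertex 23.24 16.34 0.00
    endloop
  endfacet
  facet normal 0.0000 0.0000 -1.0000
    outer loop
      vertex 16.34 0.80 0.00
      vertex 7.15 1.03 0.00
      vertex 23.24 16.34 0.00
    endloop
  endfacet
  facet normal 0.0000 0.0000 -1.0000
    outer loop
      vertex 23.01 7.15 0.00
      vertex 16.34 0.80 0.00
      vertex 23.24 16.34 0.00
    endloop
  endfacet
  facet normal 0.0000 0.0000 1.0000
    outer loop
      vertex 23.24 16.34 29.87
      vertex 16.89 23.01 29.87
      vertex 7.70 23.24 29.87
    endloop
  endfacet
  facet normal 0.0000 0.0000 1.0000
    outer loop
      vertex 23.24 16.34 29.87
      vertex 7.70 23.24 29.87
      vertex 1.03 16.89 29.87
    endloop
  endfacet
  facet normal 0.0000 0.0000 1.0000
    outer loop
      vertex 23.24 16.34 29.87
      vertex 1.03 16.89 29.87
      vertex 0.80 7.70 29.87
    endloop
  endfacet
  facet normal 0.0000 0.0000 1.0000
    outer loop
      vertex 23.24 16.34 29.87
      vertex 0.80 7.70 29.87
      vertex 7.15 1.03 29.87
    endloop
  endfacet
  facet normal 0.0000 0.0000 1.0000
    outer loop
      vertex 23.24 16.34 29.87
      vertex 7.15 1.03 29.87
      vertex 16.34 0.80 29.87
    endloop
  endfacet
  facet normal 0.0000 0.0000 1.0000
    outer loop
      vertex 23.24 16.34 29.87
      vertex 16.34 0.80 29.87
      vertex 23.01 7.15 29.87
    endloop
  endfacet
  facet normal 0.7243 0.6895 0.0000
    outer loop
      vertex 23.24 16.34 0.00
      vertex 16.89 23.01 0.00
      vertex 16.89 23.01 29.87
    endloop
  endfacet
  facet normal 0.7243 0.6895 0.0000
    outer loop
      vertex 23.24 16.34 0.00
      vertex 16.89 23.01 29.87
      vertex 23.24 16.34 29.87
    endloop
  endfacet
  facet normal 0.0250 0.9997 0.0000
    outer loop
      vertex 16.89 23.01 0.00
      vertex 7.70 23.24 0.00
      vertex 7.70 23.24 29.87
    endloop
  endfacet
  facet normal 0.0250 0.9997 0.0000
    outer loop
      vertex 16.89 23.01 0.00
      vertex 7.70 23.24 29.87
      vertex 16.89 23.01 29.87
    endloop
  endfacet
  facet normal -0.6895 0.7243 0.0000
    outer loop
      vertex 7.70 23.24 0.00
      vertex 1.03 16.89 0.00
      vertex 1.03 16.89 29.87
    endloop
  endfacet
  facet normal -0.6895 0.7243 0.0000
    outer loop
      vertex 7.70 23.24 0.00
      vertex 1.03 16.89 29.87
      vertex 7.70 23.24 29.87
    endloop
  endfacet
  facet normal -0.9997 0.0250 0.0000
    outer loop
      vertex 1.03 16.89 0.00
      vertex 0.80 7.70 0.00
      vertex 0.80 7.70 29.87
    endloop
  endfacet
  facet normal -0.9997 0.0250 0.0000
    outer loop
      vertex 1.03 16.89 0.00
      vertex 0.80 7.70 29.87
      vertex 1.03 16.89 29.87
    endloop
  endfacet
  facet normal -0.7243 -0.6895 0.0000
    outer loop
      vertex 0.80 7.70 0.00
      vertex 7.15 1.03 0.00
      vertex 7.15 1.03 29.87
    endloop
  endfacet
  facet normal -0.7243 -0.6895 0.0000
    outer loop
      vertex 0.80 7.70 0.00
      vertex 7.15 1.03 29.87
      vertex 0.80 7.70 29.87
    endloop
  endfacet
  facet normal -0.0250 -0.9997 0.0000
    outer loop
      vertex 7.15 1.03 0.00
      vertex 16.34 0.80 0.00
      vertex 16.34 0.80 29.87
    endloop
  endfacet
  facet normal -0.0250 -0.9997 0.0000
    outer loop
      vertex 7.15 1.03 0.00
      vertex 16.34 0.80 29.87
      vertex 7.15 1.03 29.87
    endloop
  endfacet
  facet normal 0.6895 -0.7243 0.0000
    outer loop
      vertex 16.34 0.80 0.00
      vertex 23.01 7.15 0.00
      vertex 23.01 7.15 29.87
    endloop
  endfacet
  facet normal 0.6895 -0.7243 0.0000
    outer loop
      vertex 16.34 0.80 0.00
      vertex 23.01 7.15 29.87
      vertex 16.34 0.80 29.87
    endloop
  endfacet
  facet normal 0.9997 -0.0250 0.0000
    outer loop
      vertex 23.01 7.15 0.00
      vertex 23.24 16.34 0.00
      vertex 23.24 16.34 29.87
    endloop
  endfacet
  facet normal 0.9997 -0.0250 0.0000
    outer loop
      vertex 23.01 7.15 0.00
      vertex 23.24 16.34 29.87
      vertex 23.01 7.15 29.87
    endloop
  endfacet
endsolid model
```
; perimeter-only toolpath
G21 ; units = mm
G90 ; absolute positioning
G28 ; home
; layer 1
G0 Z4.27
G0 X23.24 Y16.34
G1 X16.89 Y23.01
G1 X7.70 Y23.24
G1 X1.03 Y16.89
G1 X0.80 Y7.70
G1 X7.15 Y1.03
G1 X16.34 Y0.80
G1 X23.01 Y7.15
G1 X23.24 Y16.34
; layer 2
G0 Z8.53
G0 X23.24 Y16.34
G1 X16.89 Y23.01
G1 X7.70 Y23.24
G1 X1.03 Y16.89
G1 X0.80 Y7.70
G1 X7.15 Y1.03
G1 X16.34 Y0.80
G1 X23.01 Y7.15
G1 X23.24 Y16.34
; layer 3
G0 Z12.80
G0 X23.24 Y16.34
G1 X16.89 Y23.01
G1 X7.70 Y23.24
G1 X1.03 Y16.89
G1 X0.80 Y7.70
G1 X7.15 Y1.03
G1 X16.34 Y0.80
G1 X23.01 Y7.15
G1 X23.24 Y16.34
; layer 4
G0 Z17.07
G0 X23.24 Y16.34
G1 X16.89 Y23.01
G1 X7.70 Y23.24
G1 X1.03 Y16.89
G1 X0.80 Y7.70
G1 X7.15 Y1.03
G1 X16.34 Y0.80
G1 X23.01 Y7.15
G1 X23.24 Y16.34
; layer 5
G0 Z21.34
G0 X23.24 Y16.34
G1 X16.89 Y23.01
G1 X7.70 Y23.24
G1 X1.03 Y16.89
G1 X0.80 Y7.70
G1 X7.15 Y1.03
G1 X16.34 Y0.80
G1 X23.01 Y7.15
G1 X23.24 Y16.34
; layer 6
G0 Z25.60
G0 X23.24 Y16.34
G1 X16.89 Y23.01
G1 X7.70 Y23.24
G1 X1.03 Y16.89
G1 X0.80 Y7.70
G1 X7.15 Y1.03
G1 X16.34 Y0.80
G1 X23.01 Y7.15
G1 X23.24 Y16.34
; layer 7
G0 Z29.87
G0 X23.24 Y16.34
G1 X16.89 Y23.01
G1 X7.70 Y23.24
G1 X1.03 Y16.89
G1 X0.80 Y7.70
G1 X7.15 Y1.03
G1 X16.34 Y0.80
G1 X23.01 Y7.15
G1 X23.24 Y16.34
M2 ; end

The solid is a regular 8-sided prism (a cylinder approximated with 8 flat sides), circumscribed radius ≈ 12 mm, height ≈ 29.9 mm. Slicing at Δz = 4.27 mm — 7 equal slices spanning the solid's height, so layer i sits at z = i·h/7 — gives 7 non-empty perimeters. Each is a 8-segment closed polygon; G0 lifts to the layer z and rapids to the start vertex, then G1 traces the edges.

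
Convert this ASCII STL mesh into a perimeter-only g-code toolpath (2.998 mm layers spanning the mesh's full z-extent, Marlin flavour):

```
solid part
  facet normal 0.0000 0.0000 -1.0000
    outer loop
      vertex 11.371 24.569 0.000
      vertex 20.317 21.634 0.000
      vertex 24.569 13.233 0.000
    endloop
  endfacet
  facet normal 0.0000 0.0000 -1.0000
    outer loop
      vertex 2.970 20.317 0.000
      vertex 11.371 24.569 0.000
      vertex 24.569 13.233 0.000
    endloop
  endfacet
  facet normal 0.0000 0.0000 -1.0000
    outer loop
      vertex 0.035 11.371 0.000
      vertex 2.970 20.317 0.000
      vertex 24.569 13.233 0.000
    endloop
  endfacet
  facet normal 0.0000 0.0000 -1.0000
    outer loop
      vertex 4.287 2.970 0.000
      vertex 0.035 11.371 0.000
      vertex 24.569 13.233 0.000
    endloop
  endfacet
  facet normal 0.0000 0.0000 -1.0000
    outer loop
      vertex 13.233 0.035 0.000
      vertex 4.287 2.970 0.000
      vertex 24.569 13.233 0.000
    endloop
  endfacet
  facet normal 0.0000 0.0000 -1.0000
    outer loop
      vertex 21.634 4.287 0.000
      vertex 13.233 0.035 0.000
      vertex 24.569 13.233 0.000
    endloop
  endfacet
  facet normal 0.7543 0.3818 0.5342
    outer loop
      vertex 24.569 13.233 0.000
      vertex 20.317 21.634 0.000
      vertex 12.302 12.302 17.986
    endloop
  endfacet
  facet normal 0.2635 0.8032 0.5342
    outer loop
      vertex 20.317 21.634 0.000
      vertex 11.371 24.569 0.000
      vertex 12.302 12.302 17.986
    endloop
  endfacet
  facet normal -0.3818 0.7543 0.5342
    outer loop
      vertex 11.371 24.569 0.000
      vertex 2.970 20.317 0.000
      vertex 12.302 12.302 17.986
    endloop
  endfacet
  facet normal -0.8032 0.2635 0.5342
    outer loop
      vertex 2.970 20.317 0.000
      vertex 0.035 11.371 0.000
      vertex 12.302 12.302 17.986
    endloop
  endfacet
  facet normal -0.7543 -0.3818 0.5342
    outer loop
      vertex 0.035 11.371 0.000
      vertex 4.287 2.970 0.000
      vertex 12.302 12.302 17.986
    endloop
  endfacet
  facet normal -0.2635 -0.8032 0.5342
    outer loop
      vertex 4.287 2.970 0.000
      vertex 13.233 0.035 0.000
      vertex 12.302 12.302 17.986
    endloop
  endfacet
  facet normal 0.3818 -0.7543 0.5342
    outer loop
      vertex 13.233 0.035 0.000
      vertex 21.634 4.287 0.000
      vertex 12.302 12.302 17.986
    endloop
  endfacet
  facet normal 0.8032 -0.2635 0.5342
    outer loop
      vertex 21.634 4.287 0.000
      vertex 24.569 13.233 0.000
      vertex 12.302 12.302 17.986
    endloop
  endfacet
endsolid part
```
; perimeter-only toolpath
G21 ; units = mm
G90 ; absolute positioning
G28 ; home
; layer 1
G0 Z2.998
G0 X22.524 Y13.078
G1 X18.981 Y20.079
G1 X11.526 Y22.524
G1 X4.525 Y18.981
G1 X2.080 Y11.526
G1 X5.623 Y4.525
G1 X13.078 Y2.080
G1 X20.079 Y5.623
G1 X22.524 Y13.078
; layer 2
G0 Z5.995
G0 X20.480 Y12.923
G1 X17.645 Y18.523
G1 X11.681 Y20.480
G1 X6.081 Y17.645
G1 X4.124 Y11.681
G1 X6.959 Y6.081
G1 X12.923 Y4.124
G1 X18.523 Y6.959
G1 X20.480 Y12.923
; layer 3
G0 Z8.993
G0 X18.435 Y12.768
G1 X16.309 Y16.968
G1 X11.837 Y18.435
G1 X7.636 Y16.309
G1 X6.168 Y11.837
G1 X8.294 Y7.636
G1 X12.768 Y6.168
G1 X16.968 Y8.294
G1 X18.435 Y12.768
; layer 4
G0 Z11.991
G0 X16.391 Y12.612
G1 X14.974 Y15.413
G1 X11.992 Y16.391
G1 X9.191 Y14.974
G1 X8.213 Y11.992
G1 X9.630 Y9.191
G1 X12.612 Y8.213
G1 X15.413 Y9.630
G1 X16.391 Y12.612
; layer 5
G0 Z14.988
G0 X14.346 Y12.457
G1 X13.638 Y13.857
G1 X12.147 Y14.346
G1 X10.747 Y13.638
G1 X10.258 Y12.147
G1 X10.966 Y10.747
G1 X12.457 Y10.258
G1 X13.857 Y10.966
G1 X14.346 Y12.457
M2 ; end

The solid is a regular 8-sided pyramid, base circumscribed radius ≈ 12.3 mm, apex at z ≈ 18 mm. Slicing at Δz = 2.998 mm — 6 equal slices spanning the solid's height, so layer i sits at z = i·h/6 — gives 5 non-empty perimeters. Each is a 8-segment closed polygon; G0 lifts to the layer z and rapids to the start vertex, then G1 traces the edges. The cross-section shrinks linearly with z (the slice at the apex is degenerate and omitted).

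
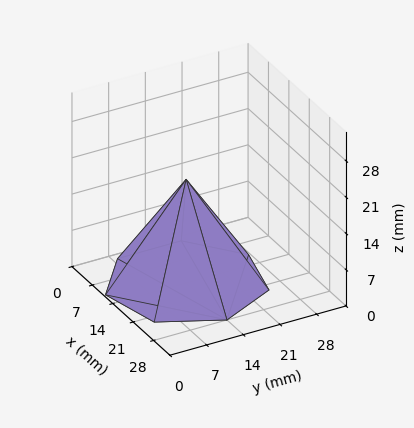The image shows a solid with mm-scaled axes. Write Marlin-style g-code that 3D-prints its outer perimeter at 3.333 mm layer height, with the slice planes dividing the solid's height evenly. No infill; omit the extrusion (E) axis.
Reading the render: the shape is a regular 7-sided pyramid, base circumscribed radius ≈ 14 mm, apex at z ≈ 20 mm (dimensions read to the nearest mm from the axis ticks). For the g-code, the solid's height is divided into equal slices at the stated Δz and each level perimeter traced with G1 moves after a G0 lift.

; perimeter-only toolpath
G21 ; units = mm
G90 ; absolute positioning
G28 ; home
; layer 1
G0 Z3.333
G0 X25.667 Y14.000
G1 X21.274 Y23.122
G1 X11.404 Y25.374
G1 X3.488 Y19.062
G1 X3.488 Y8.938
G1 X11.404 Y2.626
G1 X21.274 Y4.878
G1 X25.667 Y14.000
; layer 2
G0 Z6.667
G0 X23.333 Y14.000
G1 X19.819 Y21.297
G1 X11.923 Y23.099
G1 X5.591 Y18.049
G1 X5.591 Y9.951
G1 X11.923 Y4.901
G1 X19.819 Y6.703
G1 X23.333 Y14.000
; layer 3
G0 Z10.000
G0 X21.000 Y14.000
G1 X18.364 Y19.473
G1 X12.442 Y20.825
G1 X7.693 Y17.037
G1 X7.693 Y10.963
G1 X12.442 Y7.175
G1 X18.364 Y8.527
G1 X21.000 Y14.000
; layer 4
G0 Z13.333
G0 X18.667 Y14.000
G1 X16.910 Y17.649
G1 X12.962 Y18.550
G1 X9.795 Y16.025
G1 X9.795 Y11.975
G1 X12.962 Y9.450
G1 X16.910 Y10.351
G1 X18.667 Y14.000
; layer 5
G0 Z16.667
G0 X16.333 Y14.000
G1 X15.455 Y15.824
G1 X13.481 Y16.275
G1 X11.898 Y15.012
G1 X11.898 Y12.988
G1 X13.481 Y11.725
G1 X15.455 Y12.176
G1 X16.333 Y14.000
M2 ; end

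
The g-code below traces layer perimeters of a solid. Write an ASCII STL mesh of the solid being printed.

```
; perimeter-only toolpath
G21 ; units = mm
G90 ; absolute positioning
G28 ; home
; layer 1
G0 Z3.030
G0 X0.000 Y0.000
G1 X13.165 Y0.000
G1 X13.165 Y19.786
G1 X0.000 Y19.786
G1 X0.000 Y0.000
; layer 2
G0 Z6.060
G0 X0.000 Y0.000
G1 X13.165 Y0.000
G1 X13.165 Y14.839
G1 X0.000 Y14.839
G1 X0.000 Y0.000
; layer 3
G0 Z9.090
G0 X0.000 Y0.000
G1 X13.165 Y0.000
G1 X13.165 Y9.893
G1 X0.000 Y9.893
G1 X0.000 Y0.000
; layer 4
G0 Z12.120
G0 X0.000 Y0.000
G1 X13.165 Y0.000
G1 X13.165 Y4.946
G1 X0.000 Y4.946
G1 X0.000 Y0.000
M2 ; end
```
solid part
  facet normal 0.0000 0.0000 -1.0000
    outer loop
      vertex 13.165 24.732 0.000
      vertex 13.165 0.000 0.000
      vertex 0.000 0.000 0.000
    endloop
  endfacet
  facet normal 0.0000 0.0000 -1.0000
    outer loop
      vertex 0.000 24.732 0.000
      vertex 13.165 24.732 0.000
      vertex 0.000 0.000 0.000
    endloop
  endfacet
  facet normal 0.0000 -1.0000 0.0000
    outer loop
      vertex 0.000 0.000 0.000
      vertex 13.165 0.000 0.000
      vertex 13.165 0.000 15.150
    endloop
  endfacet
  facet normal 0.0000 -1.0000 0.0000
    outer loop
      vertex 0.000 0.000 0.000
      vertex 13.165 0.000 15.150
      vertex 0.000 0.000 15.150
    endloop
  endfacet
  facet normal 0.0000 0.5224 0.8527
    outer loop
      vertex 0.000 0.000 15.150
      vertex 13.165 0.000 15.150
      vertex 13.165 24.732 0.000
    endloop
  endfacet
  facet normal 0.0000 0.5224 0.8527
    outer loop
      vertex 0.000 0.000 15.150
      vertex 13.165 24.732 0.000
      vertex 0.000 24.732 0.000
    endloop
  endfacet
  facet normal -1.0000 0.0000 0.0000
    outer loop
      vertex 0.000 0.000 15.150
      vertex 0.000 24.732 0.000
      vertex 0.000 0.000 0.000
    endloop
  endfacet
  facet normal 1.0000 0.0000 0.0000
    outer loop
      vertex 13.165 0.000 0.000
      vertex 13.165 24.732 0.000
      vertex 13.165 0.000 15.150
    endloop
  endfacet
endsolid part

The G0 Z moves step by Δz≈3.030 mm. The G1 loops shrink linearly with z, so the solid tapers from its base footprint up to z≈15.2. Closing with a flat bottom cap and the tapered top and triangulating gives 8 facets — a wedge (ramp): 13.2 × 24.7 mm base, rising to 15.2 mm along the y=0 edge and sloping linearly to z=0 at y=24.7.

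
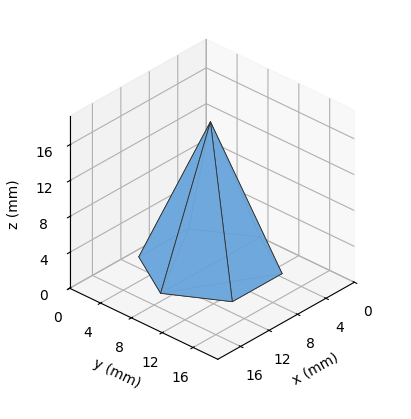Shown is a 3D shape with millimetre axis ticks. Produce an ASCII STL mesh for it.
Reading the render: the shape is a regular 6-sided pyramid, base circumscribed radius ≈ 7 mm, apex at z ≈ 16 mm (dimensions read to the nearest mm from the axis ticks). For the STL, each face is triangulated and given an outward normal.

solid part
  facet normal 0.0000 0.0000 -1.0000
    outer loop
      vertex 3.50 13.06 0.00
      vertex 10.50 13.06 0.00
      vertex 14.00 7.00 0.00
    endloop
  endfacet
  facet normal 0.0000 0.0000 -1.0000
    outer loop
      vertex 0.00 7.00 0.00
      vertex 3.50 13.06 0.00
      vertex 14.00 7.00 0.00
    endloop
  endfacet
  facet normal 0.0000 0.0000 -1.0000
    outer loop
      vertex 3.50 0.94 0.00
      vertex 0.00 7.00 0.00
      vertex 14.00 7.00 0.00
    endloop
  endfacet
  facet normal 0.0000 0.0000 -1.0000
    outer loop
      vertex 10.50 0.94 0.00
      vertex 3.50 0.94 0.00
      vertex 14.00 7.00 0.00
    endloop
  endfacet
  facet normal 0.8098 0.4677 0.3543
    outer loop
      vertex 14.00 7.00 0.00
      vertex 10.50 13.06 0.00
      vertex 7.00 7.00 16.00
    endloop
  endfacet
  facet normal 0.0000 0.9352 0.3542
    outer loop
      vertex 10.50 13.06 0.00
      vertex 3.50 13.06 0.00
      vertex 7.00 7.00 16.00
    endloop
  endfacet
  facet normal -0.8098 0.4677 0.3543
    outer loop
      vertex 3.50 13.06 0.00
      vertex 0.00 7.00 0.00
      vertex 7.00 7.00 16.00
    endloop
  endfacet
  facet normal -0.8098 -0.4677 0.3543
    outer loop
      vertex 0.00 7.00 0.00
      vertex 3.50 0.94 0.00
      vertex 7.00 7.00 16.00
    endloop
  endfacet
  facet normal 0.0000 -0.9352 0.3542
    outer loop
      vertex 3.50 0.94 0.00
      vertex 10.50 0.94 0.00
      vertex 7.00 7.00 16.00
    endloop
  endfacet
  facet normal 0.8098 -0.4677 0.3543
    outer loop
      vertex 10.50 0.94 0.00
      vertex 14.00 7.00 0.00
      vertex 7.00 7.00 16.00
    endloop
  endfacet
endsolid part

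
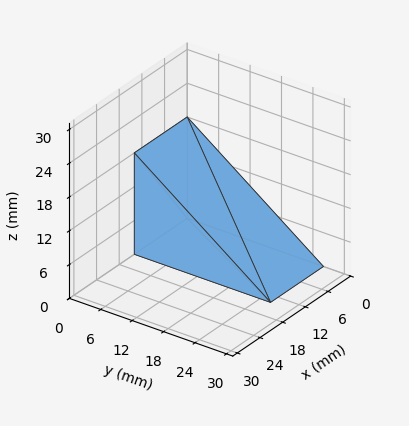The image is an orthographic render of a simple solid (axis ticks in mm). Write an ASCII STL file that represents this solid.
Reading the render: the shape is a wedge (ramp): 14 × 26 mm base, rising to 18 mm along the y=0 edge and sloping linearly to z=0 at y=26 (dimensions read to the nearest mm from the axis ticks). For the STL, each face is triangulated and given an outward normal.

solid part
  facet normal 0.0000 0.0000 -1.0000
    outer loop
      vertex 14.00 26.00 0.00
      vertex 14.00 0.00 0.00
      vertex 0.00 0.00 0.00
    endloop
  endfacet
  facet normal 0.0000 0.0000 -1.0000
    outer loop
      vertex 0.00 26.00 0.00
      vertex 14.00 26.00 0.00
      vertex 0.00 0.00 0.00
    endloop
  endfacet
  facet normal 0.0000 -1.0000 0.0000
    outer loop
      vertex 0.00 0.00 0.00
      vertex 14.00 0.00 0.00
      vertex 14.00 0.00 18.00
    endloop
  endfacet
  facet normal 0.0000 -1.0000 0.0000
    outer loop
      vertex 0.00 0.00 0.00
      vertex 14.00 0.00 18.00
      vertex 0.00 0.00 18.00
    endloop
  endfacet
  facet normal 0.0000 0.5692 0.8222
    outer loop
      vertex 0.00 0.00 18.00
      vertex 14.00 0.00 18.00
      vertex 14.00 26.00 0.00
    endloop
  endfacet
  facet normal 0.0000 0.5692 0.8222
    outer loop
      vertex 0.00 0.00 18.00
      vertex 14.00 26.00 0.00
      vertex 0.00 26.00 0.00
    endloop
  endfacet
  facet normal -1.0000 0.0000 0.0000
    outer loop
      vertex 0.00 0.00 18.00
      vertex 0.00 26.00 0.00
      vertex 0.00 0.00 0.00
    endloop
  endfacet
  facet normal 1.0000 0.0000 0.0000
    outer loop
      vertex 14.00 0.00 0.00
      vertex 14.00 26.00 0.00
      vertex 14.00 0.00 18.00
    endloop
  endfacet
endsolid part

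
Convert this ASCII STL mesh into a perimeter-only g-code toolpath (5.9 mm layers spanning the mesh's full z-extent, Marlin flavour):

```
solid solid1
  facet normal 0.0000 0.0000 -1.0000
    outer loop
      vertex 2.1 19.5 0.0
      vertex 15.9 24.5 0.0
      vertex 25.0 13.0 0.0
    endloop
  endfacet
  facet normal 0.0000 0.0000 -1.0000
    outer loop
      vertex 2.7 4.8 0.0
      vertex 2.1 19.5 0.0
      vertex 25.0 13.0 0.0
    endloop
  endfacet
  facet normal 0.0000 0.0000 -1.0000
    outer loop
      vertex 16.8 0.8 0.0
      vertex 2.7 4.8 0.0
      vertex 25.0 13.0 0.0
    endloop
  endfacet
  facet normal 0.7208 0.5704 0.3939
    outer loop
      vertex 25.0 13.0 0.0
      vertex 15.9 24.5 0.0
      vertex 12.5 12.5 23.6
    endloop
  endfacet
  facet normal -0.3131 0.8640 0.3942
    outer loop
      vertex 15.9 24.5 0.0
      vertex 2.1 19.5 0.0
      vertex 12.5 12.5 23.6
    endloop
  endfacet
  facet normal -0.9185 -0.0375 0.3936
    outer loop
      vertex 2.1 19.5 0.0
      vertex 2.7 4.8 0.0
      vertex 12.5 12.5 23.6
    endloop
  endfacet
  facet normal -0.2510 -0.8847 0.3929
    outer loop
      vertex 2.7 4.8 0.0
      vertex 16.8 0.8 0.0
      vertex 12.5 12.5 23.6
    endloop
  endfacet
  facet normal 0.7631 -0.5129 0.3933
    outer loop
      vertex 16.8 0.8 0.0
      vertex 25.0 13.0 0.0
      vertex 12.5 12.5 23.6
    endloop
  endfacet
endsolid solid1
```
; perimeter-only toolpath
G21 ; units = mm
G90 ; absolute positioning
G28 ; home
; layer 1
G0 Z5.9
G0 X21.9 Y12.9
G1 X15.1 Y21.5
G1 X4.7 Y17.8
G1 X5.2 Y6.7
G1 X15.7 Y3.7
G1 X21.9 Y12.9
; layer 2
G0 Z11.8
G0 X18.8 Y12.8
G1 X14.2 Y18.5
G1 X7.3 Y16.0
G1 X7.6 Y8.7
G1 X14.7 Y6.7
G1 X18.8 Y12.8
; layer 3
G0 Z17.7
G0 X15.6 Y12.6
G1 X13.3 Y15.5
G1 X9.9 Y14.2
G1 X10.1 Y10.6
G1 X13.6 Y9.6
G1 X15.6 Y12.6
M2 ; end

The solid is a regular 5-sided pyramid, base circumscribed radius ≈ 12.5 mm, apex at z ≈ 23.6 mm. Slicing at Δz = 5.9 mm — 4 equal slices spanning the solid's height, so layer i sits at z = i·h/4 — gives 3 non-empty perimeters. Each is a 5-segment closed polygon; G0 lifts to the layer z and rapids to the start vertex, then G1 traces the edges. The cross-section shrinks linearly with z (the slice at the apex is degenerate and omitted).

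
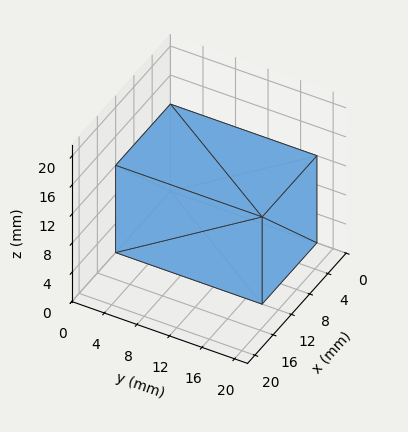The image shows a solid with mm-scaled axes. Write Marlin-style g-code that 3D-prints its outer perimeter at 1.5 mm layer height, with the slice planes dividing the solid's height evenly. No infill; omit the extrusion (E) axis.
Reading the render: the shape is a rectangular box, roughly 12 × 18 mm footprint and 12 mm tall (dimensions read to the nearest mm from the axis ticks). For the g-code, the solid's height is divided into equal slices at the stated Δz and each level perimeter traced with G1 moves after a G0 lift.

; perimeter-only toolpath
G21 ; units = mm
G90 ; absolute positioning
G28 ; home
; layer 1
G0 Z1.5
G0 X0.0 Y0.0
G1 X12.0 Y0.0
G1 X12.0 Y18.0
G1 X0.0 Y18.0
G1 X0.0 Y0.0
; layer 2
G0 Z3.0
G0 X0.0 Y0.0
G1 X12.0 Y0.0
G1 X12.0 Y18.0
G1 X0.0 Y18.0
G1 X0.0 Y0.0
; layer 3
G0 Z4.5
G0 X0.0 Y0.0
G1 X12.0 Y0.0
G1 X12.0 Y18.0
G1 X0.0 Y18.0
G1 X0.0 Y0.0
; layer 4
G0 Z6.0
G0 X0.0 Y0.0
G1 X12.0 Y0.0
G1 X12.0 Y18.0
G1 X0.0 Y18.0
G1 X0.0 Y0.0
; layer 5
G0 Z7.5
G0 X0.0 Y0.0
G1 X12.0 Y0.0
G1 X12.0 Y18.0
G1 X0.0 Y18.0
G1 X0.0 Y0.0
; layer 6
G0 Z9.0
G0 X0.0 Y0.0
G1 X12.0 Y0.0
G1 X12.0 Y18.0
G1 X0.0 Y18.0
G1 X0.0 Y0.0
; layer 7
G0 Z10.5
G0 X0.0 Y0.0
G1 X12.0 Y0.0
G1 X12.0 Y18.0
G1 X0.0 Y18.0
G1 X0.0 Y0.0
; layer 8
G0 Z12.0
G0 X0.0 Y0.0
G1 X12.0 Y0.0
G1 X12.0 Y18.0
G1 X0.0 Y18.0
G1 X0.0 Y0.0
M2 ; end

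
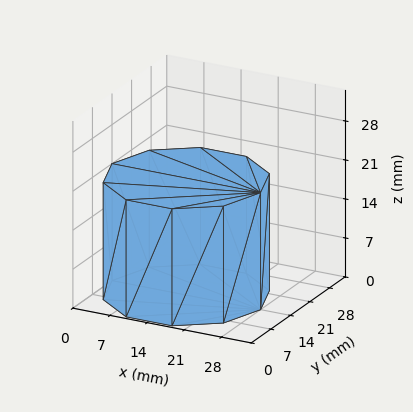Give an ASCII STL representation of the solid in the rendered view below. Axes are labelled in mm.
Reading the render: the shape is a regular 10-sided prism (a cylinder approximated with 10 flat sides), circumscribed radius ≈ 14 mm, height ≈ 21 mm (dimensions read to the nearest mm from the axis ticks). For the STL, each face is triangulated and given an outward normal.

solid part
  facet normal 0.0000 0.0000 -1.0000
    outer loop
      vertex 18.326 27.315 0.000
      vertex 25.326 22.229 0.000
      vertex 28.000 14.000 0.000
    endloop
  endfacet
  facet normal 0.0000 0.0000 -1.0000
    outer loop
      vertex 9.674 27.315 0.000
      vertex 18.326 27.315 0.000
      vertex 28.000 14.000 0.000
    endloop
  endfacet
  facet normal 0.0000 0.0000 -1.0000
    outer loop
      vertex 2.674 22.229 0.000
      vertex 9.674 27.315 0.000
      vertex 28.000 14.000 0.000
    endloop
  endfacet
  facet normal 0.0000 0.0000 -1.0000
    outer loop
      vertex 0.000 14.000 0.000
      vertex 2.674 22.229 0.000
      vertex 28.000 14.000 0.000
    endloop
  endfacet
  facet normal 0.0000 0.0000 -1.0000
    outer loop
      vertex 2.674 5.771 0.000
      vertex 0.000 14.000 0.000
      vertex 28.000 14.000 0.000
    endloop
  endfacet
  facet normal 0.0000 0.0000 -1.0000
    outer loop
      vertex 9.674 0.685 0.000
      vertex 2.674 5.771 0.000
      vertex 28.000 14.000 0.000
    endloop
  endfacet
  facet normal 0.0000 0.0000 -1.0000
    outer loop
      vertex 18.326 0.685 0.000
      vertex 9.674 0.685 0.000
      vertex 28.000 14.000 0.000
    endloop
  endfacet
  facet normal 0.0000 0.0000 -1.0000
    outer loop
      vertex 25.326 5.771 0.000
      vertex 18.326 0.685 0.000
      vertex 28.000 14.000 0.000
    endloop
  endfacet
  facet normal 0.0000 0.0000 1.0000
    outer loop
      vertex 28.000 14.000 21.000
      vertex 25.326 22.229 21.000
      vertex 18.326 27.315 21.000
    endloop
  endfacet
  facet normal 0.0000 0.0000 1.0000
    outer loop
      vertex 28.000 14.000 21.000
      vertex 18.326 27.315 21.000
      vertex 9.674 27.315 21.000
    endloop
  endfacet
  facet normal 0.0000 0.0000 1.0000
    outer loop
      vertex 28.000 14.000 21.000
      vertex 9.674 27.315 21.000
      vertex 2.674 22.229 21.000
    endloop
  endfacet
  facet normal 0.0000 0.0000 1.0000
    outer loop
      vertex 28.000 14.000 21.000
      vertex 2.674 22.229 21.000
      vertex 0.000 14.000 21.000
    endloop
  endfacet
  facet normal 0.0000 0.0000 1.0000
    outer loop
      vertex 28.000 14.000 21.000
      vertex 0.000 14.000 21.000
      vertex 2.674 5.771 21.000
    endloop
  endfacet
  facet normal 0.0000 0.0000 1.0000
    outer loop
      vertex 28.000 14.000 21.000
      vertex 2.674 5.771 21.000
      vertex 9.674 0.685 21.000
    endloop
  endfacet
  facet normal 0.0000 0.0000 1.0000
    outer loop
      vertex 28.000 14.000 21.000
      vertex 9.674 0.685 21.000
      vertex 18.326 0.685 21.000
    endloop
  endfacet
  facet normal 0.0000 0.0000 1.0000
    outer loop
      vertex 28.000 14.000 21.000
      vertex 18.326 0.685 21.000
      vertex 25.326 5.771 21.000
    endloop
  endfacet
  facet normal 0.9510 0.3090 0.0000
    outer loop
      vertex 28.000 14.000 0.000
      vertex 25.326 22.229 0.000
      vertex 25.326 22.229 21.000
    endloop
  endfacet
  facet normal 0.9510 0.3090 0.0000
    outer loop
      vertex 28.000 14.000 0.000
      vertex 25.326 22.229 21.000
      vertex 28.000 14.000 21.000
    endloop
  endfacet
  facet normal 0.5878 0.8090 0.0000
    outer loop
      vertex 25.326 22.229 0.000
      vertex 18.326 27.315 0.000
      vertex 18.326 27.315 21.000
    endloop
  endfacet
  facet normal 0.5878 0.8090 0.0000
    outer loop
      vertex 25.326 22.229 0.000
      vertex 18.326 27.315 21.000
      vertex 25.326 22.229 21.000
    endloop
  endfacet
  facet normal 0.0000 1.0000 0.0000
    outer loop
      vertex 18.326 27.315 0.000
      vertex 9.674 27.315 0.000
      vertex 9.674 27.315 21.000
    endloop
  endfacet
  facet normal 0.0000 1.0000 0.0000
    outer loop
      vertex 18.326 27.315 0.000
      vertex 9.674 27.315 21.000
      vertex 18.326 27.315 21.000
    endloop
  endfacet
  facet normal -0.5878 0.8090 0.0000
    outer loop
      vertex 9.674 27.315 0.000
      vertex 2.674 22.229 0.000
      vertex 2.674 22.229 21.000
    endloop
  endfacet
  facet normal -0.5878 0.8090 0.0000
    outer loop
      vertex 9.674 27.315 0.000
      vertex 2.674 22.229 21.000
      vertex 9.674 27.315 21.000
    endloop
  endfacet
  facet normal -0.9510 0.3090 0.0000
    outer loop
      vertex 2.674 22.229 0.000
      vertex 0.000 14.000 0.000
      vertex 0.000 14.000 21.000
    endloop
  endfacet
  facet normal -0.9510 0.3090 0.0000
    outer loop
      vertex 2.674 22.229 0.000
      vertex 0.000 14.000 21.000
      vertex 2.674 22.229 21.000
    endloop
  endfacet
  facet normal -0.9510 -0.3090 0.0000
    outer loop
      vertex 0.000 14.000 0.000
      vertex 2.674 5.771 0.000
      vertex 2.674 5.771 21.000
    endloop
  endfacet
  facet normal -0.9510 -0.3090 0.0000
    outer loop
      vertex 0.000 14.000 0.000
      vertex 2.674 5.771 21.000
      vertex 0.000 14.000 21.000
    endloop
  endfacet
  facet normal -0.5878 -0.8090 0.0000
    outer loop
      vertex 2.674 5.771 0.000
      vertex 9.674 0.685 0.000
      vertex 9.674 0.685 21.000
    endloop
  endfacet
  facet normal -0.5878 -0.8090 0.0000
    outer loop
      vertex 2.674 5.771 0.000
      vertex 9.674 0.685 21.000
      vertex 2.674 5.771 21.000
    endloop
  endfacet
  facet normal 0.0000 -1.0000 0.0000
    outer loop
      vertex 9.674 0.685 0.000
      vertex 18.326 0.685 0.000
      vertex 18.326 0.685 21.000
    endloop
  endfacet
  facet normal 0.0000 -1.0000 0.0000
    outer loop
      vertex 9.674 0.685 0.000
      vertex 18.326 0.685 21.000
      vertex 9.674 0.685 21.000
    endloop
  endfacet
  facet normal 0.5878 -0.8090 0.0000
    outer loop
      vertex 18.326 0.685 0.000
      vertex 25.326 5.771 0.000
      vertex 25.326 5.771 21.000
    endloop
  endfacet
  facet normal 0.5878 -0.8090 0.0000
    outer loop
      vertex 18.326 0.685 0.000
      vertex 25.326 5.771 21.000
      vertex 18.326 0.685 21.000
    endloop
  endfacet
  facet normal 0.9510 -0.3090 0.0000
    outer loop
      vertex 25.326 5.771 0.000
      vertex 28.000 14.000 0.000
      vertex 28.000 14.000 21.000
    endloop
  endfacet
  facet normal 0.9510 -0.3090 0.0000
    outer loop
      vertex 25.326 5.771 0.000
      vertex 28.000 14.000 21.000
      vertex 25.326 5.771 21.000
    endloop
  endfacet
endsolid part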